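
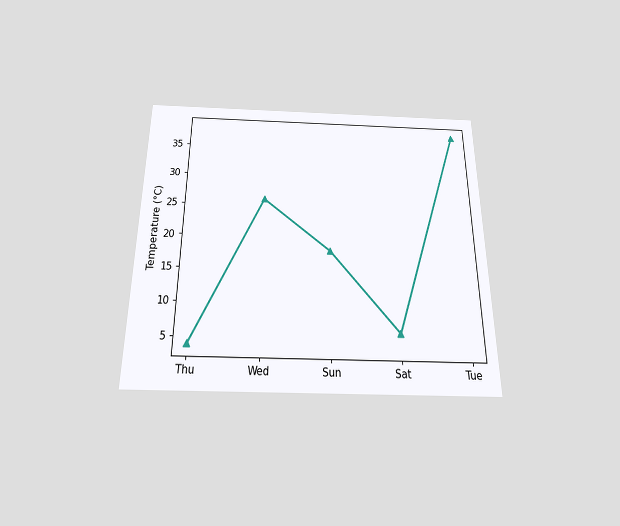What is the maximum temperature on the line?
38°C

The chart is viewed slightly from below. The highest point is at Tue, and reading across to the y-axis gives 38°C.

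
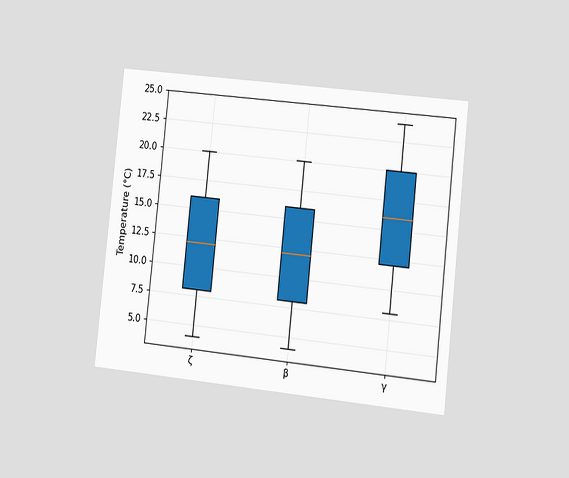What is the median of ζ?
12°C

The chart is tilted about 6° clockwise and viewed slightly from the right. The median line in the ζ box sits at 12°C.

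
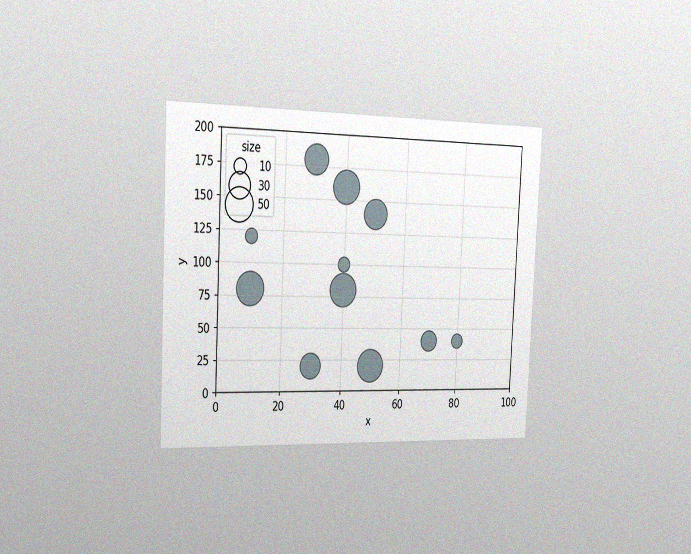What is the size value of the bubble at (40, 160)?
50

The chart is tilted about 3° clockwise and viewed slightly from the left, with some photo noise. Matching the bubble at (40, 160) against the size legend gives 50.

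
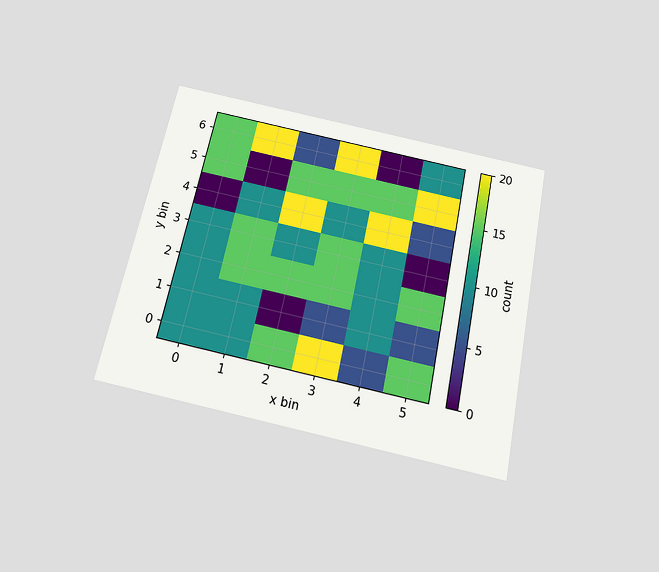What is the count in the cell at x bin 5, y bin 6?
10

The chart is tilted about 12° clockwise and viewed slightly from below. Matching the cell (5, 6) against the colorbar gives 10.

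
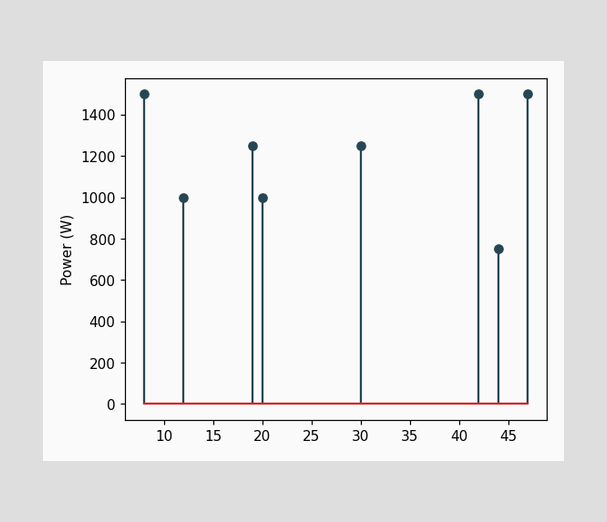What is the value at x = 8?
The stem at x=8 reaches 1500W.

1500W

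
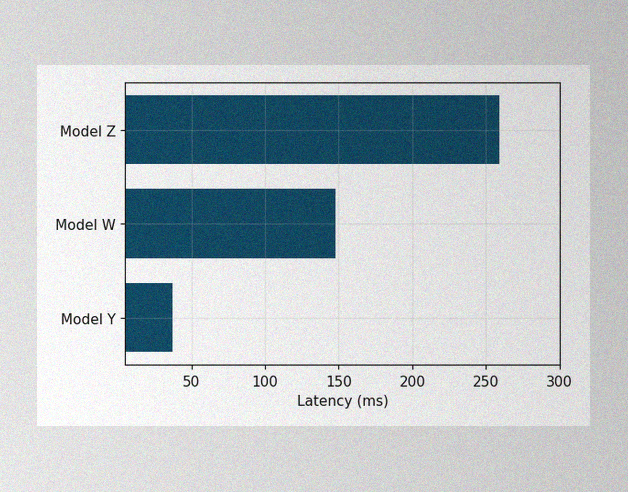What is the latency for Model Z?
259ms

The image has some photo noise and uneven lighting. Reading along the chart's x-axis, the Model Z bar reaches 259ms.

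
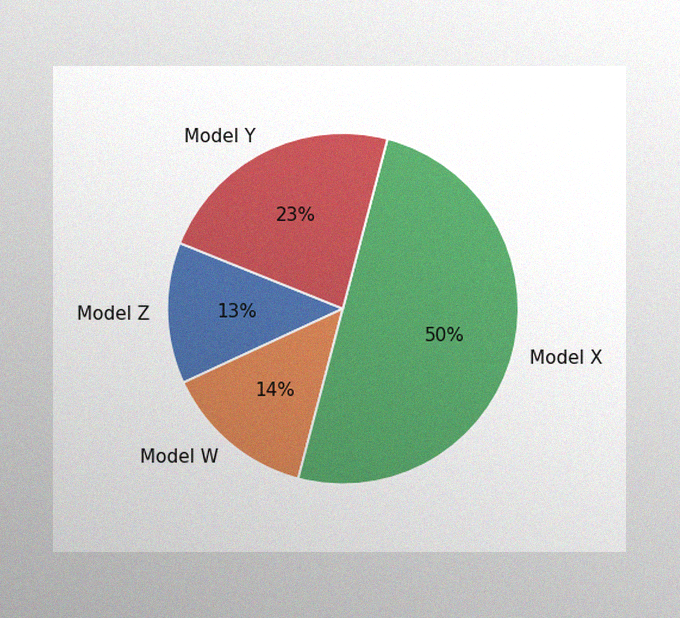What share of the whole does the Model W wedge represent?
The image has some photo noise and uneven lighting. The Model W slice takes up 14% of the pie.

14%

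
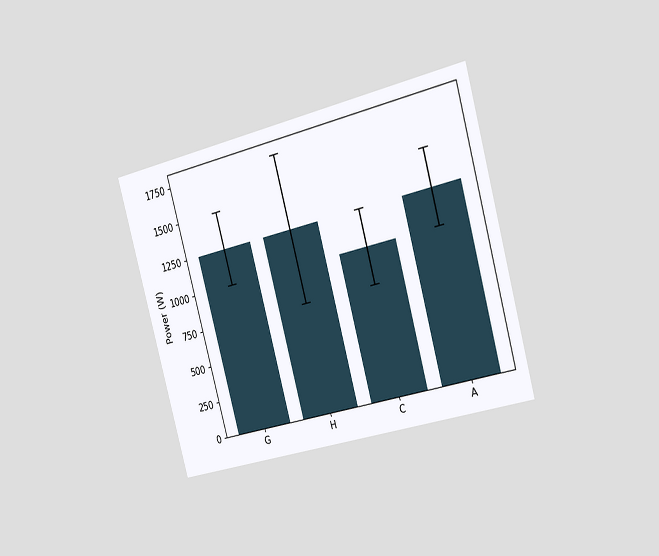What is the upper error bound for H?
1750W

The chart is tilted about 15° counter-clockwise and viewed slightly from the right. The H bar's upper whisker reaches 1750W.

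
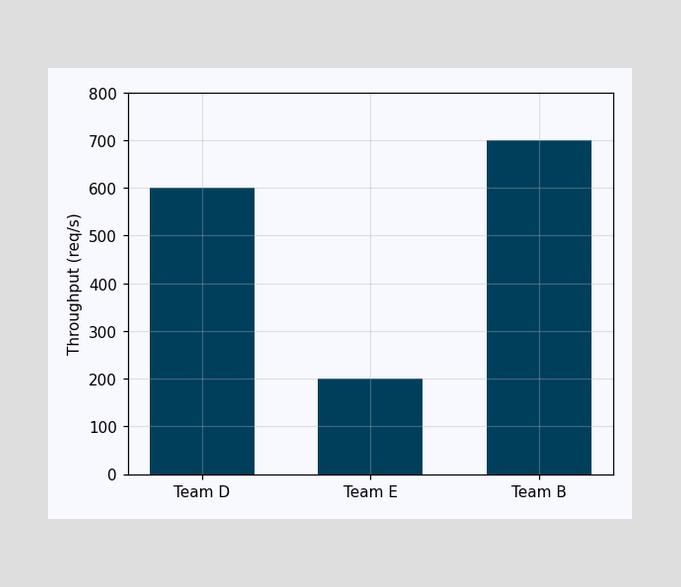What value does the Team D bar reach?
Reading along the chart's y-axis, the Team D bar reaches 600req/s.

600req/s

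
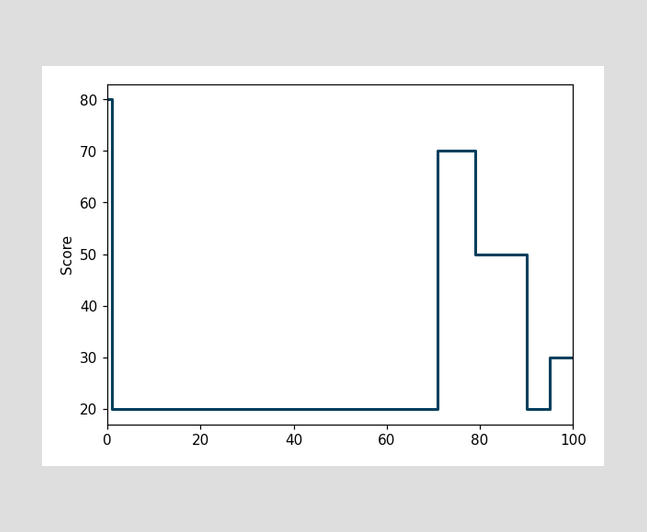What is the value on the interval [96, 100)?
On [96, 100) the step sits at 30.

30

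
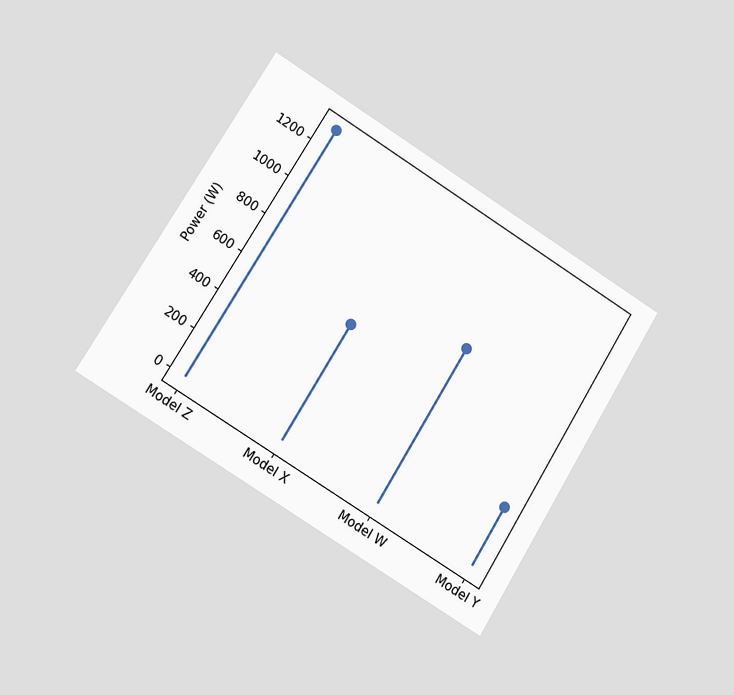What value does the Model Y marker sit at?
300W

The chart is tilted about 32° clockwise and viewed at a slight angle. The Model Y marker sits at 300W.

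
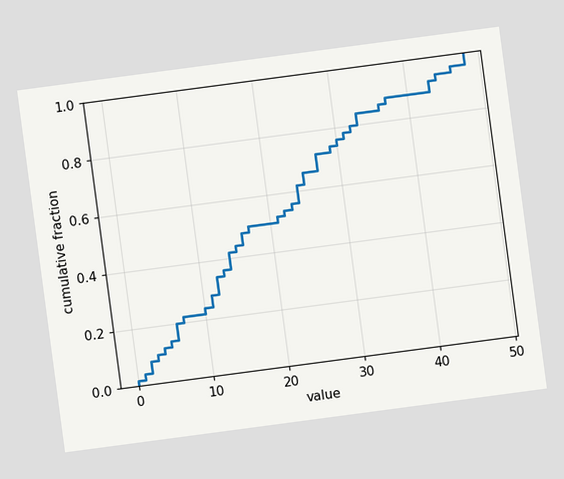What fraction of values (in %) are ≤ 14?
The chart is tilted about 8° counter-clockwise. At x=14 the ECDF step is at 42%.

42%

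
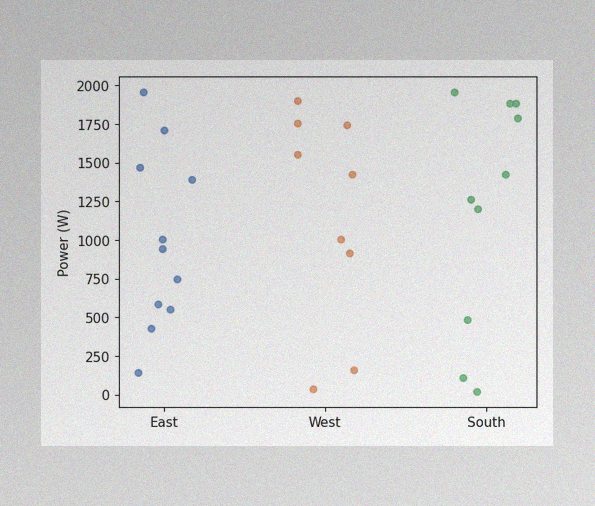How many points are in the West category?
9

The image has some photo noise and uneven lighting. Counting the markers in the West column gives 9.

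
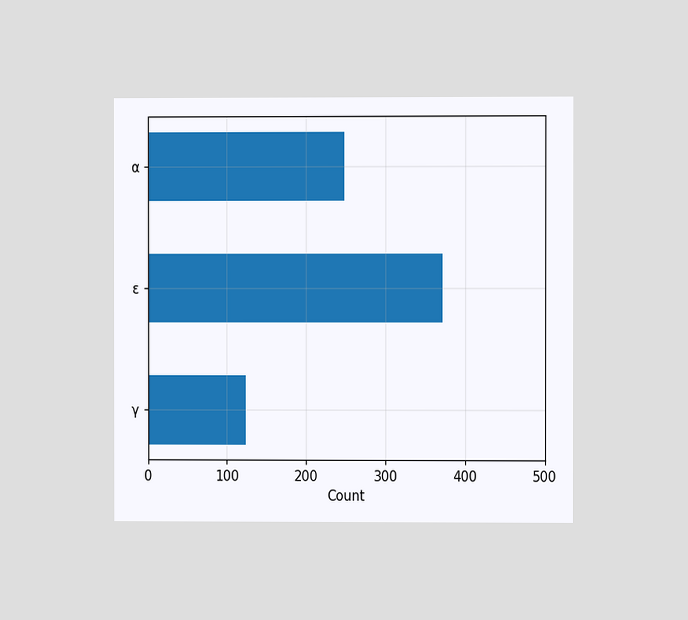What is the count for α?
248

The chart is viewed at a slight angle. Reading along the chart's x-axis, the α bar reaches 248.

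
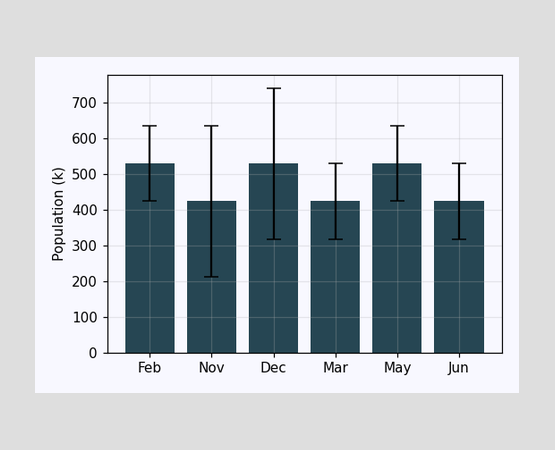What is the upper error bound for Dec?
742k

The Dec bar's upper whisker reaches 742k.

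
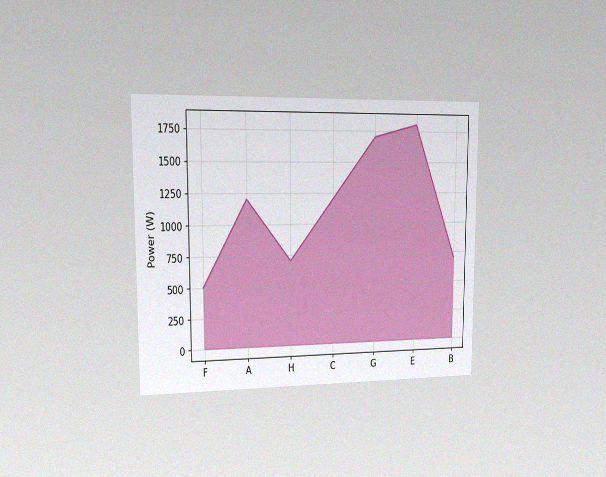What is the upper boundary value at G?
The chart is viewed slightly from the left, with some photo noise. At G the upper boundary is at 1700W.

1700W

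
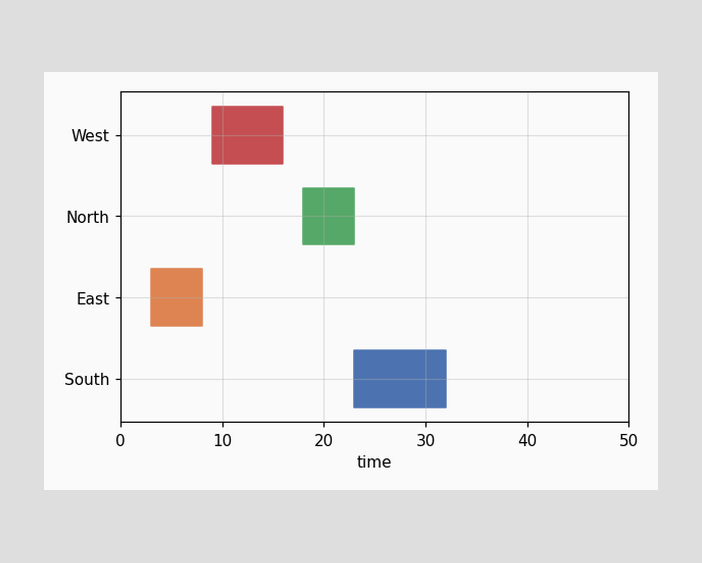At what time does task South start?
23

The South bar begins at t=23.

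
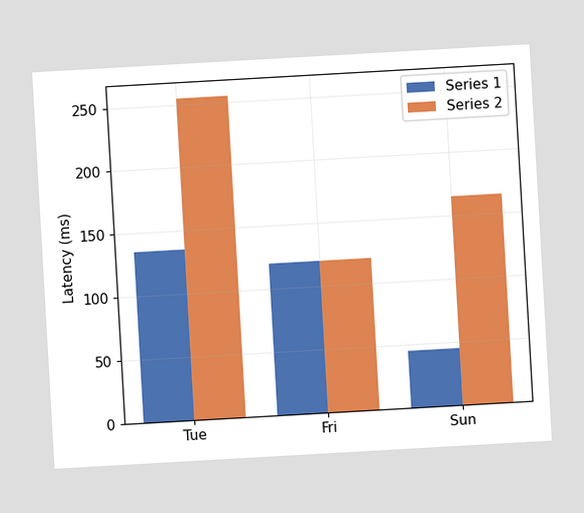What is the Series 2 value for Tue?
255ms

The chart is tilted about 3° counter-clockwise. The Series 2 bar at Tue reaches 255ms on the y-axis.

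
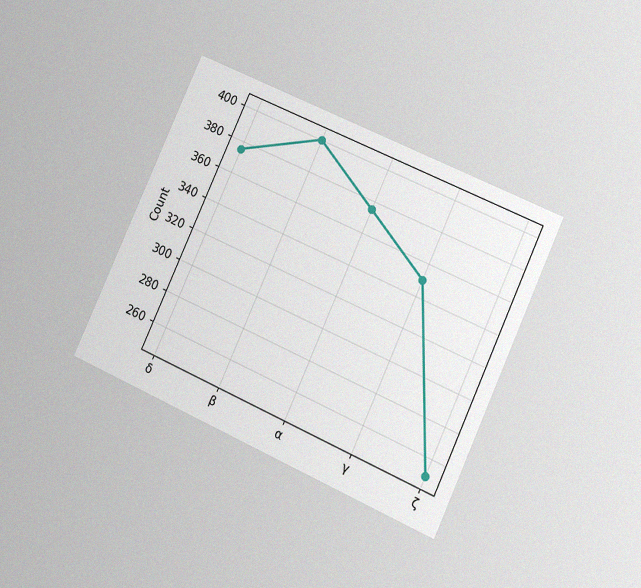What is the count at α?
The chart is tilted about 25° clockwise and viewed at a slight angle, with some photo noise. At α, the line is at 375.

375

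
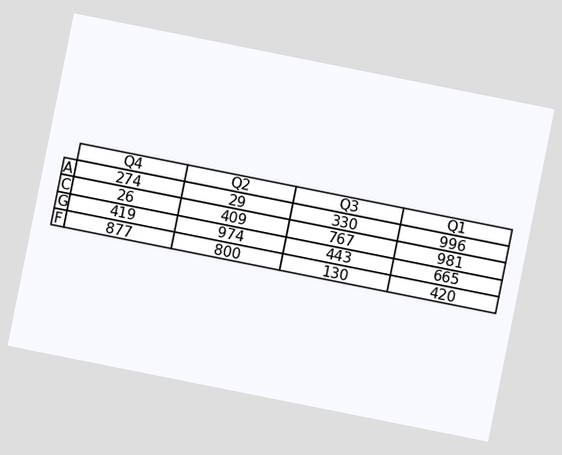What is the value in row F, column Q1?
The chart is tilted about 11° clockwise. The (F, Q1) cell reads 420.

420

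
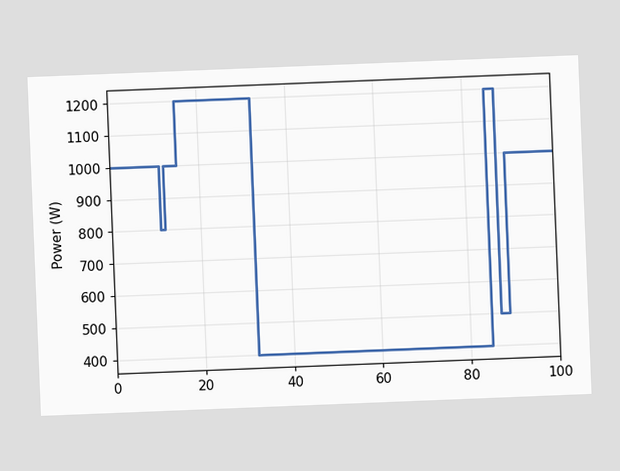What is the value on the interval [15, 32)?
1200W

The chart is tilted about 2° counter-clockwise. On [15, 32) the step sits at 1200W.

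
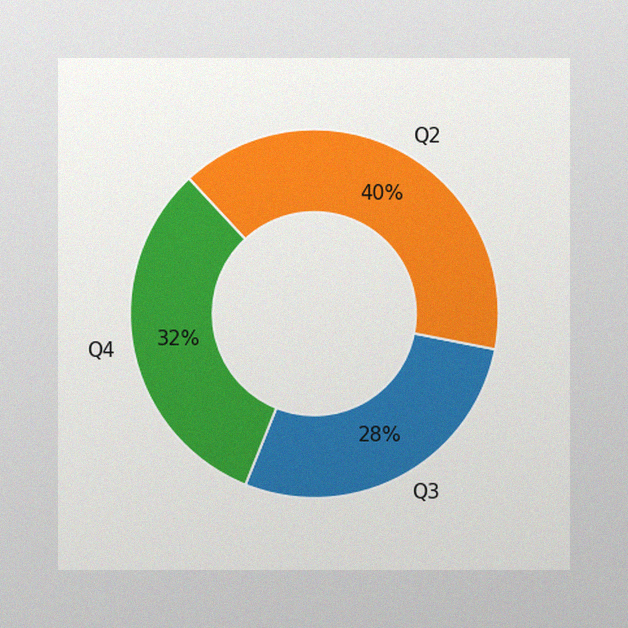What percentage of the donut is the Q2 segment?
40%

The image has some photo noise and uneven lighting. The Q2 segment takes up 40% of the ring.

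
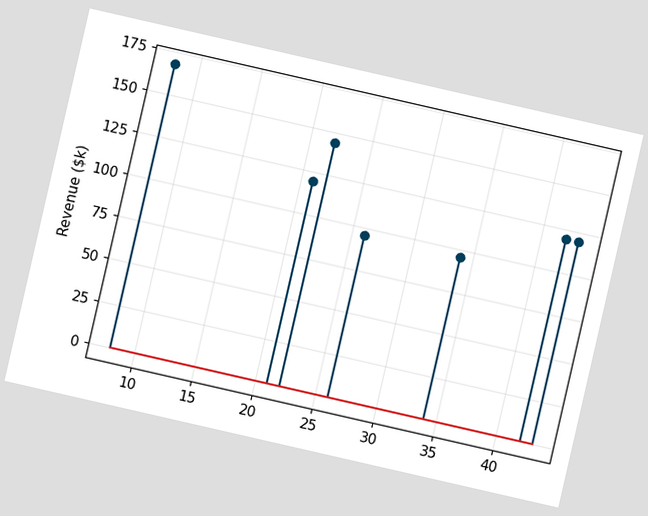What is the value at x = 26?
The chart is tilted about 13° clockwise. The stem at x=26 reaches $96k.

$96k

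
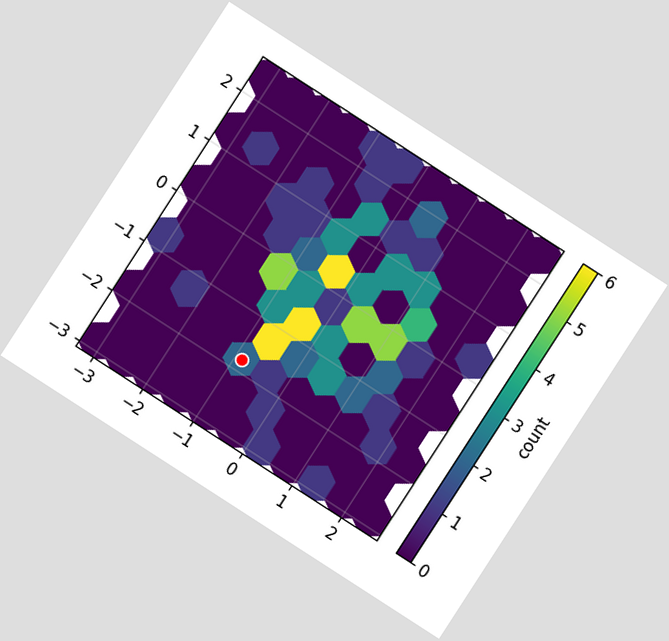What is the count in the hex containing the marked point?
2

The chart is tilted about 33° clockwise. The marked hex reads 2 on the colorbar.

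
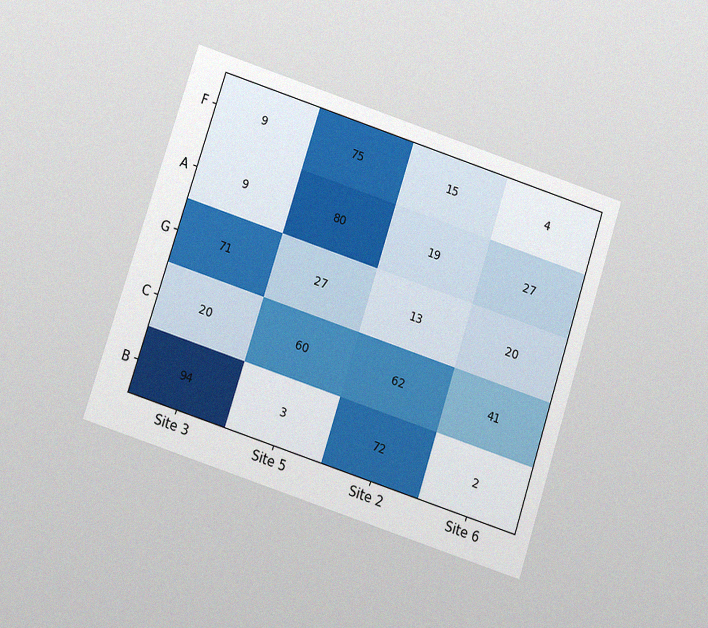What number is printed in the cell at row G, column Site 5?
The chart is tilted about 18° clockwise and viewed slightly from below, with some photo noise. The (G, Site 5) cell reads 27.

27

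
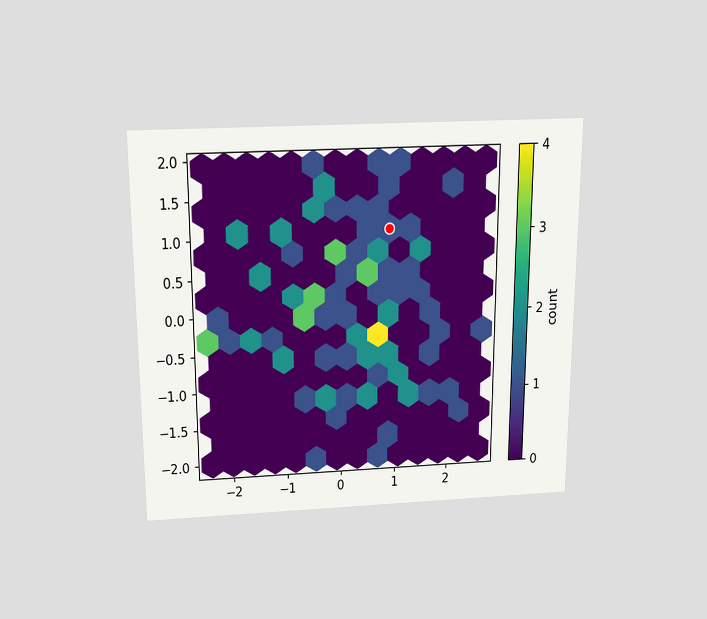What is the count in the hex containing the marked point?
1

The chart is viewed slightly from above. The marked hex reads 1 on the colorbar.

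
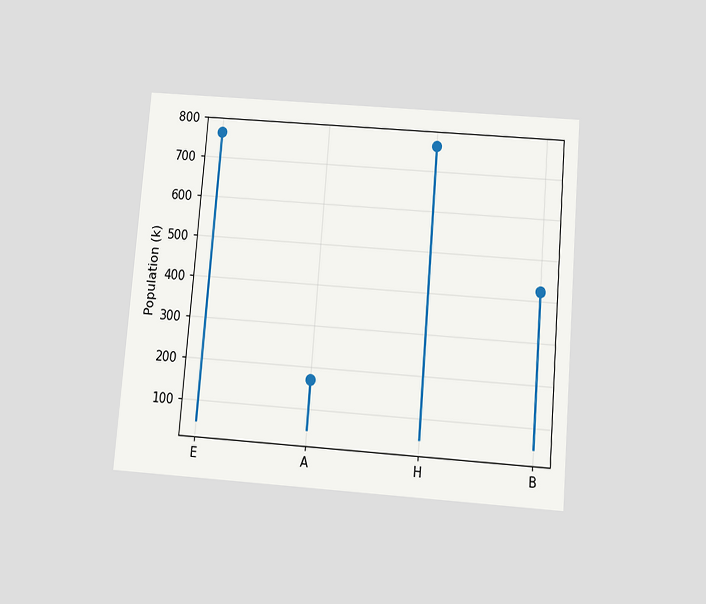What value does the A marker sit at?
The chart is tilted about 5° clockwise and viewed slightly from below. The A marker sits at 170k.

170k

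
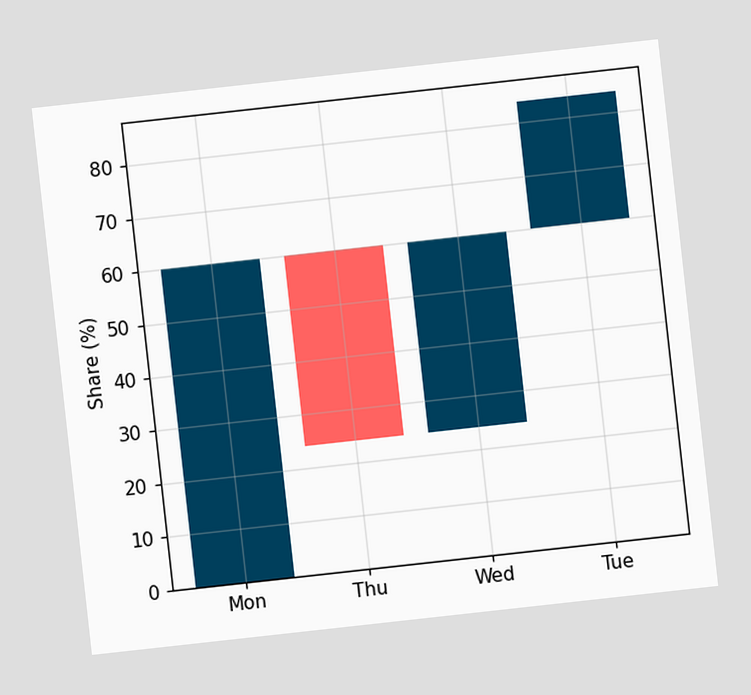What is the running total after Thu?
The chart is tilted about 6° counter-clockwise. After Thu the running total reaches 24%.

24%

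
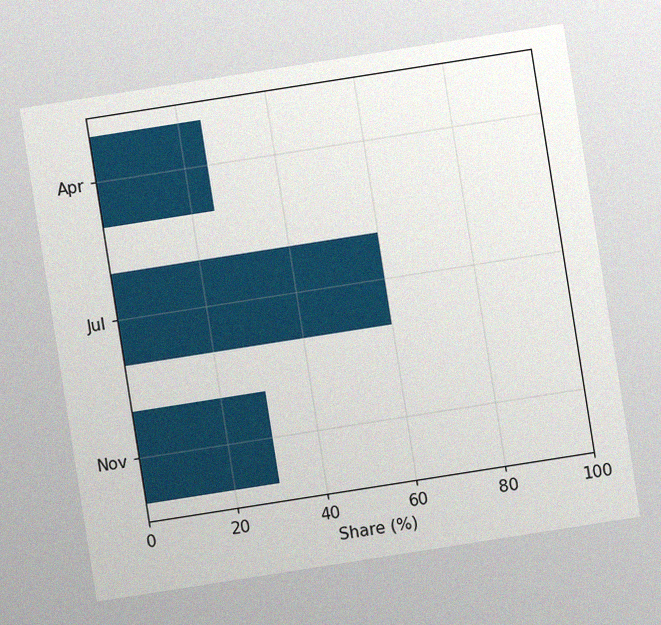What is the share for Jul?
The chart is tilted about 9° counter-clockwise, with some photo noise. Reading along the chart's x-axis, the Jul bar reaches 60%.

60%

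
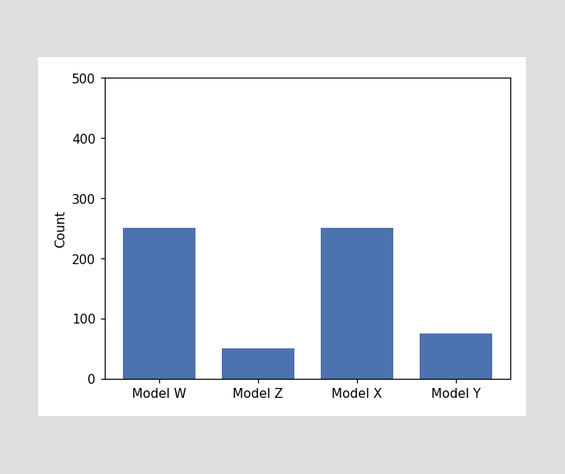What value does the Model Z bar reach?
Reading along the chart's y-axis, the Model Z bar reaches 50.

50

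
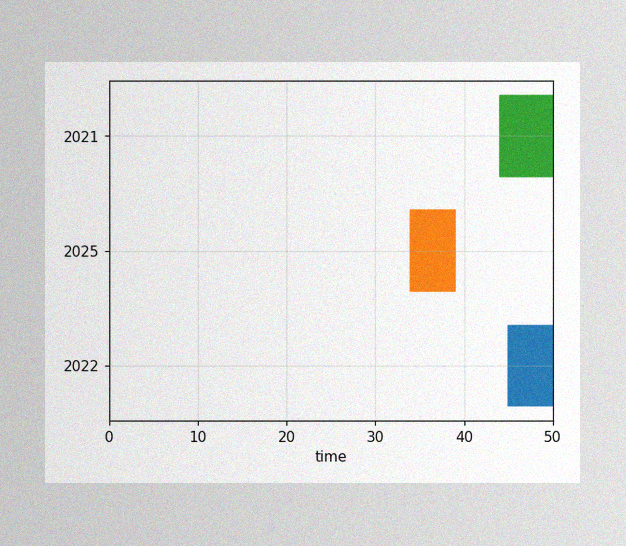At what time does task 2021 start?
44

The image has some photo noise and uneven lighting. The 2021 bar begins at t=44.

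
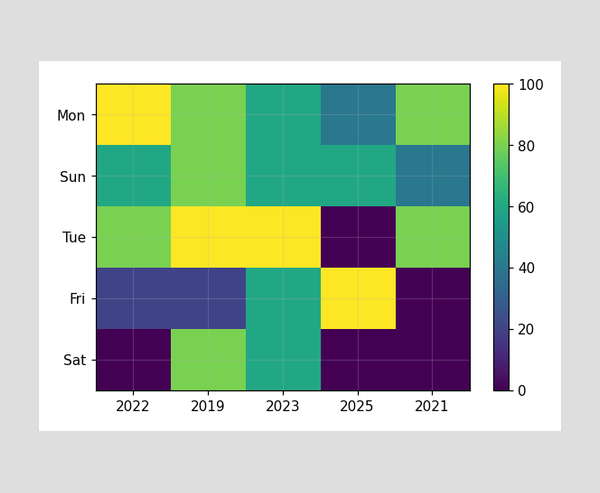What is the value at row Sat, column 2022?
Matching cell (Sat, 2022) against the colorbar gives 0.

0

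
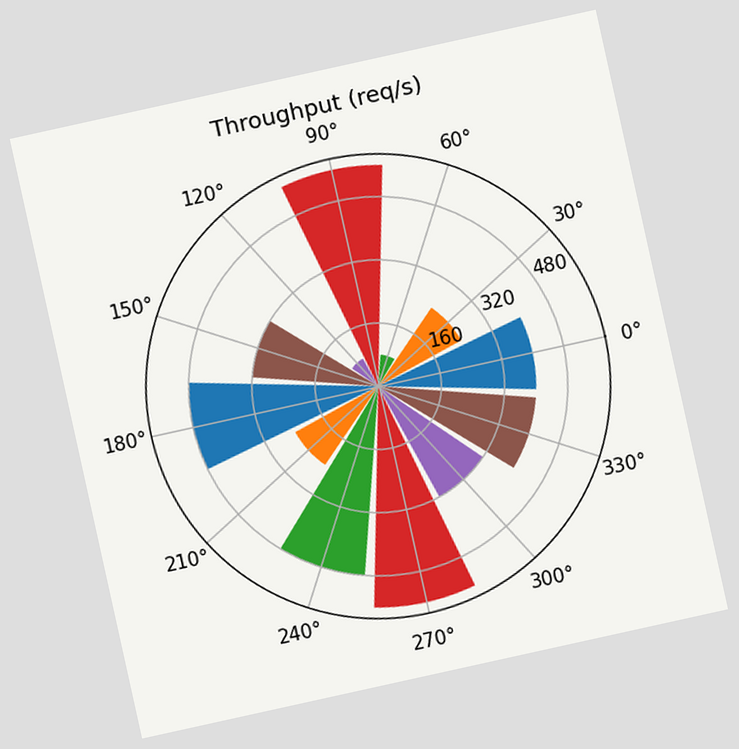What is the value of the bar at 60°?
The chart is tilted about 12° counter-clockwise. The bar at 60° reaches 80req/s on the radial axis.

80req/s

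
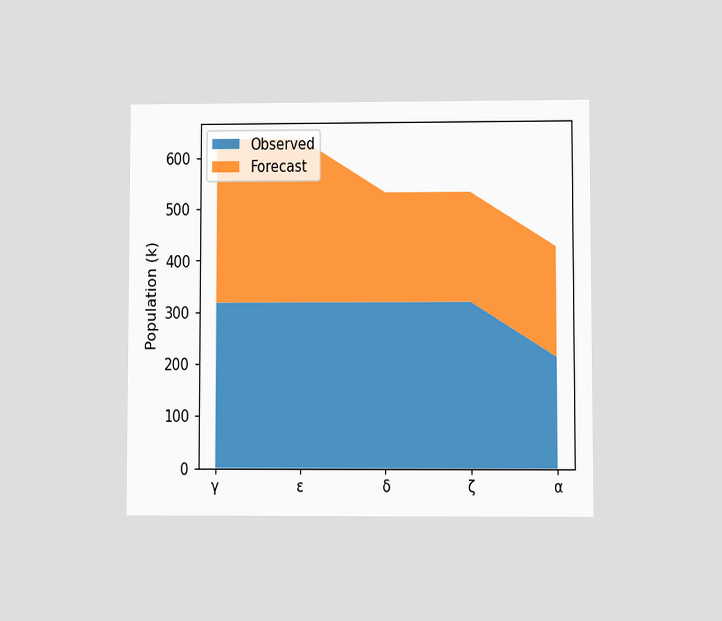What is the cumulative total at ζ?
The chart is viewed at a slight angle. The stacked total at ζ reaches 530k.

530k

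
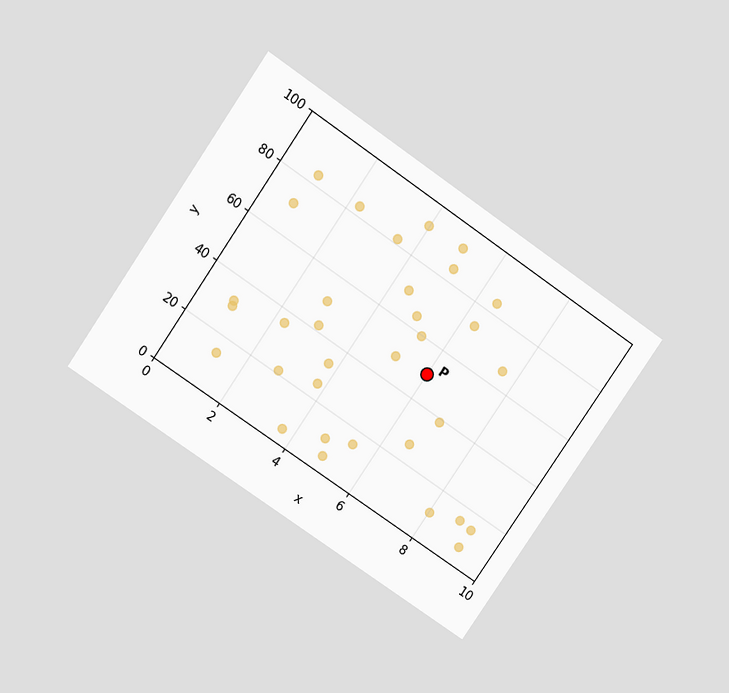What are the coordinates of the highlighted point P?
(6, 50)

The chart is tilted about 34° clockwise and viewed slightly from above. Following the gridlines from P to each axis, P sits at (6, 50).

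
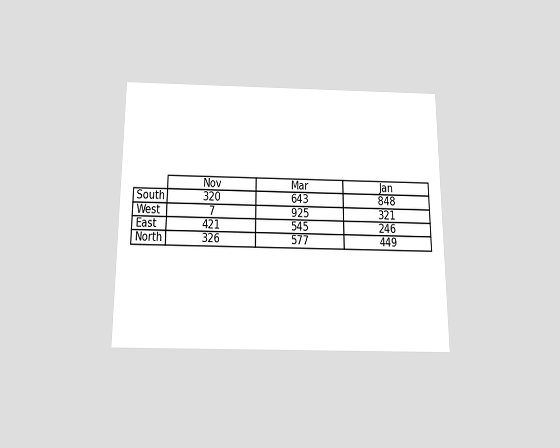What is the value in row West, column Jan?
The chart is viewed slightly from below. The (West, Jan) cell reads 321.

321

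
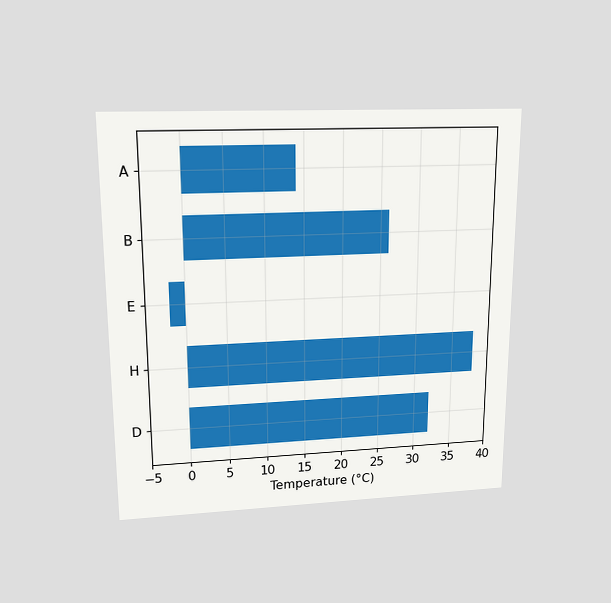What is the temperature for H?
The chart is viewed slightly from above. Reading along the chart's x-axis, the H bar reaches 38°C.

38°C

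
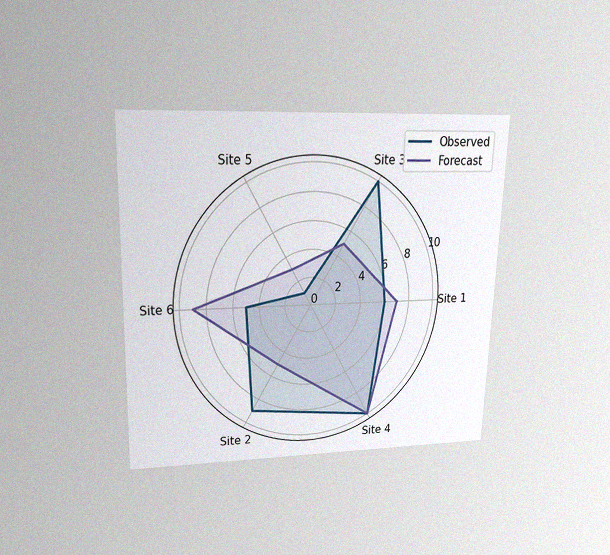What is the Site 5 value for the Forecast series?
3

The chart is viewed slightly from above, with some photo noise. On the Site 5 axis, Forecast reaches 3.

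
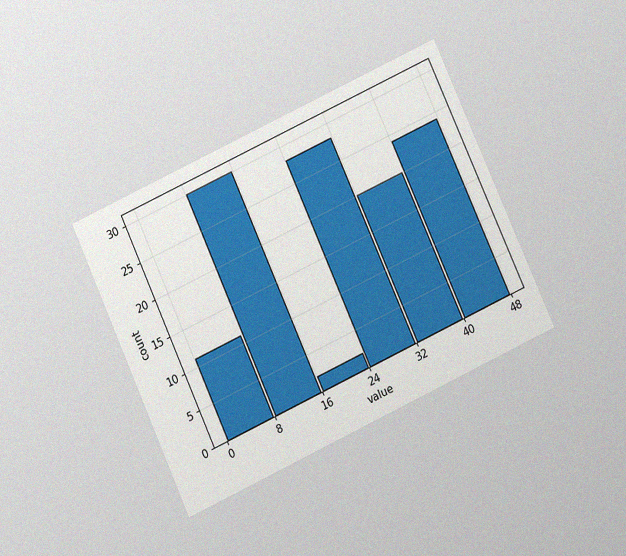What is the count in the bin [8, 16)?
30

The chart is tilted about 25° counter-clockwise and viewed slightly from below, with some photo noise. The [8, 16) bin has height 30.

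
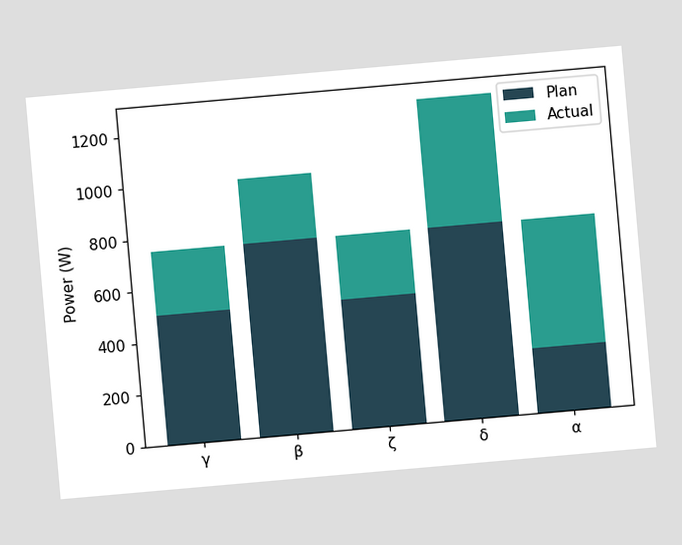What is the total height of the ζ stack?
The chart is tilted about 5° counter-clockwise. The ζ stack's top reaches 750W on the y-axis.

750W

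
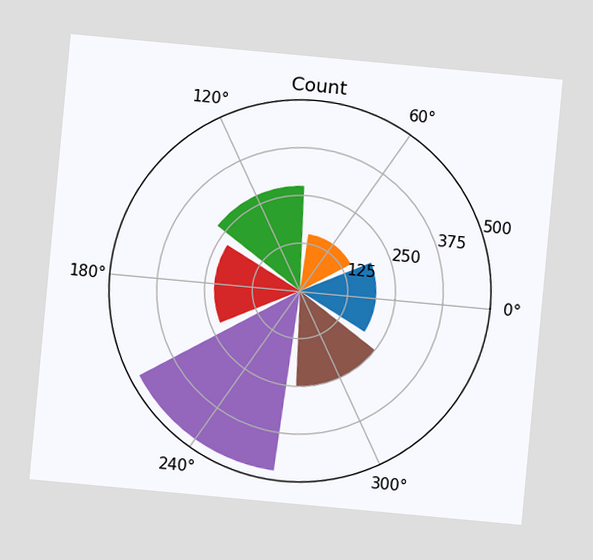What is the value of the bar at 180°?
225

The chart is tilted about 5° clockwise. The bar at 180° reaches 225 on the radial axis.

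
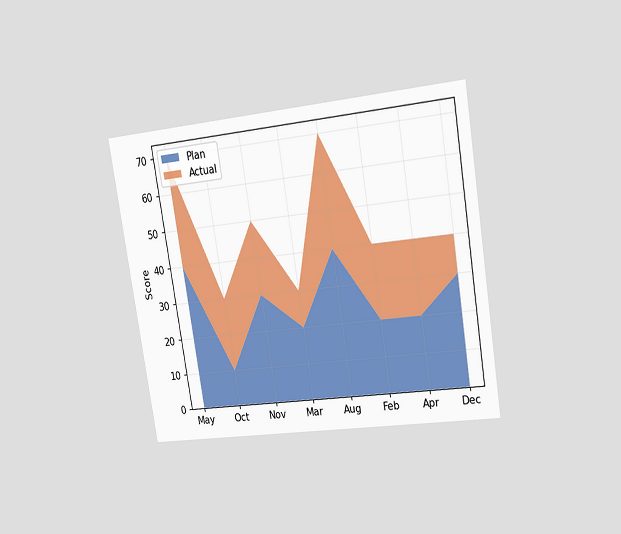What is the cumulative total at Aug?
70

The chart is tilted about 9° counter-clockwise and viewed slightly from the right. The stacked total at Aug reaches 70.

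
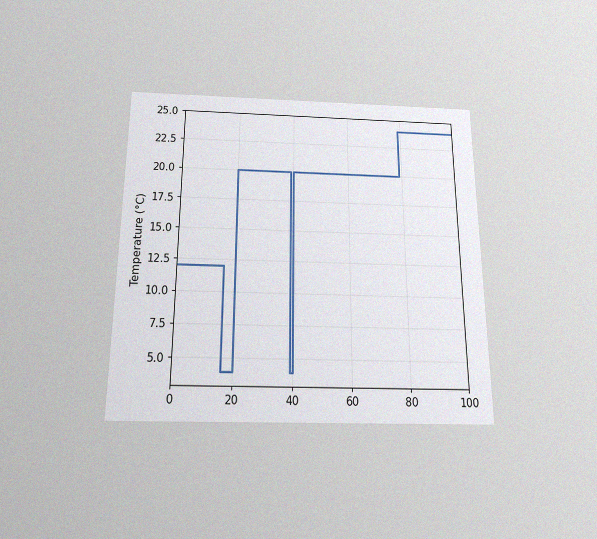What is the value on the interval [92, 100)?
The chart is viewed slightly from below, with some photo noise. On [92, 100) the step sits at 24°C.

24°C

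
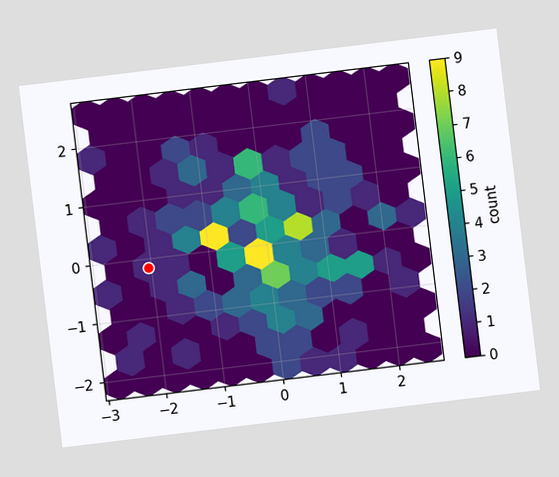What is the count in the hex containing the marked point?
1

The chart is tilted about 7° counter-clockwise. The marked hex reads 1 on the colorbar.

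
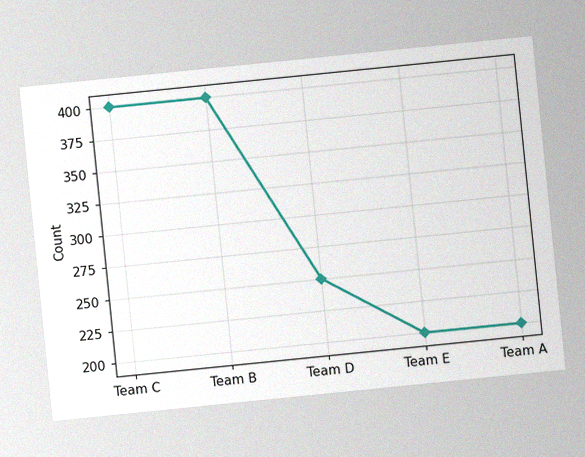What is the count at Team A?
200

The chart is tilted about 6° counter-clockwise, with some photo noise. At Team A, the line is at 200.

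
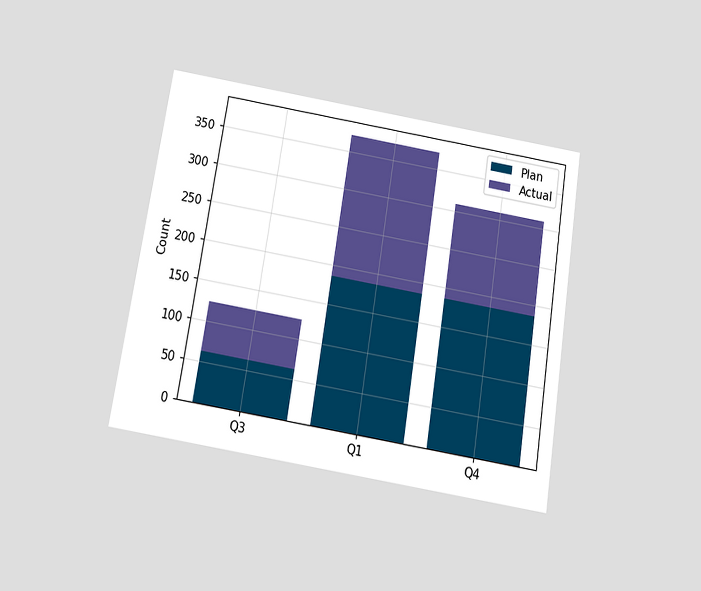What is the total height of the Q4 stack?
The chart is tilted about 9° clockwise and viewed slightly from below. The Q4 stack's top reaches 310 on the y-axis.

310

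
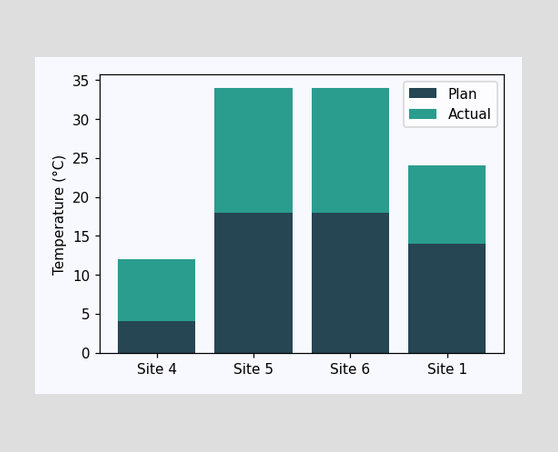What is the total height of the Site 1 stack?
24°C

The Site 1 stack's top reaches 24°C on the y-axis.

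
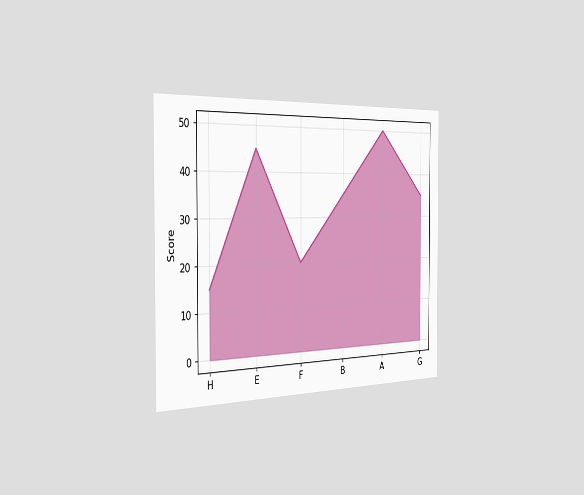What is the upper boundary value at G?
35

The chart is viewed slightly from the left. At G the upper boundary is at 35.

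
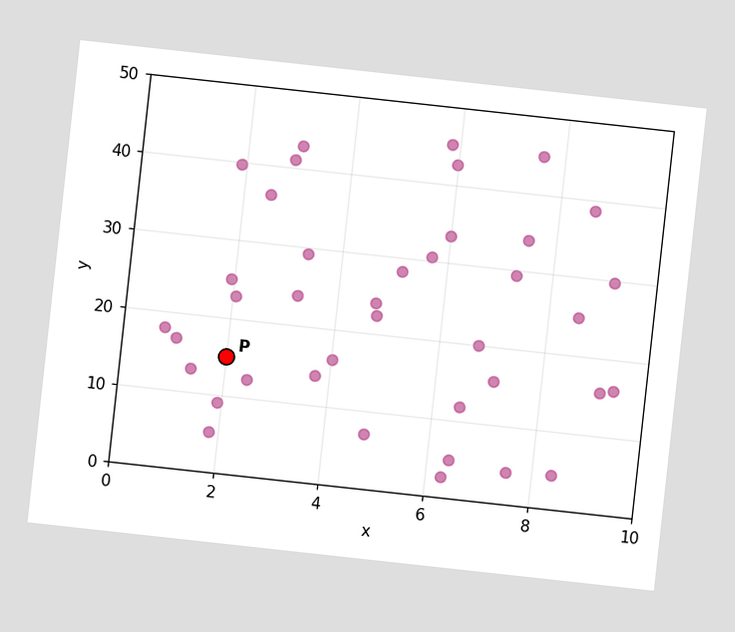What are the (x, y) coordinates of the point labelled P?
(2, 15)

The chart is tilted about 6° clockwise. Following the gridlines from P to each axis, P sits at (2, 15).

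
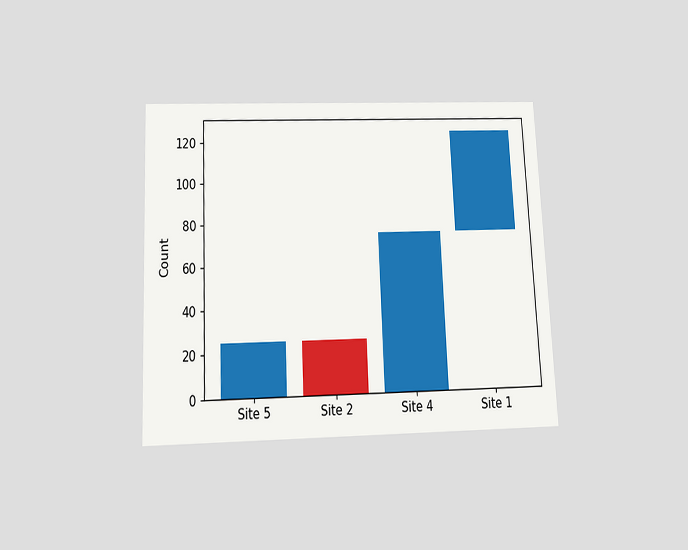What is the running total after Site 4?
The chart is tilted about 3° counter-clockwise and viewed slightly from below. After Site 4 the running total reaches 75.

75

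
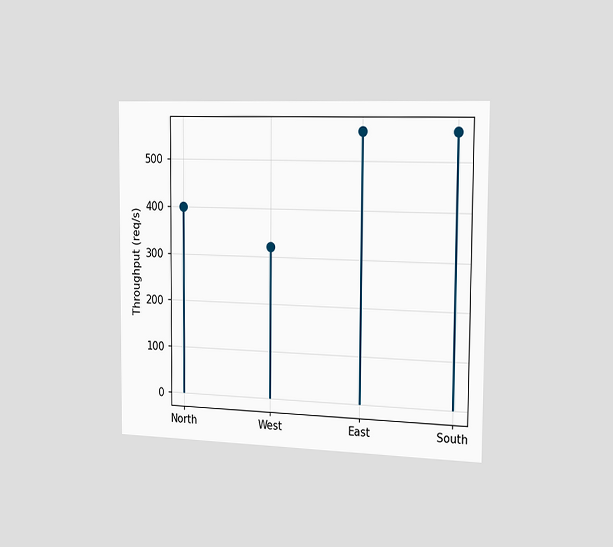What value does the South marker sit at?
The chart is viewed slightly from the right. The South marker sits at 560req/s.

560req/s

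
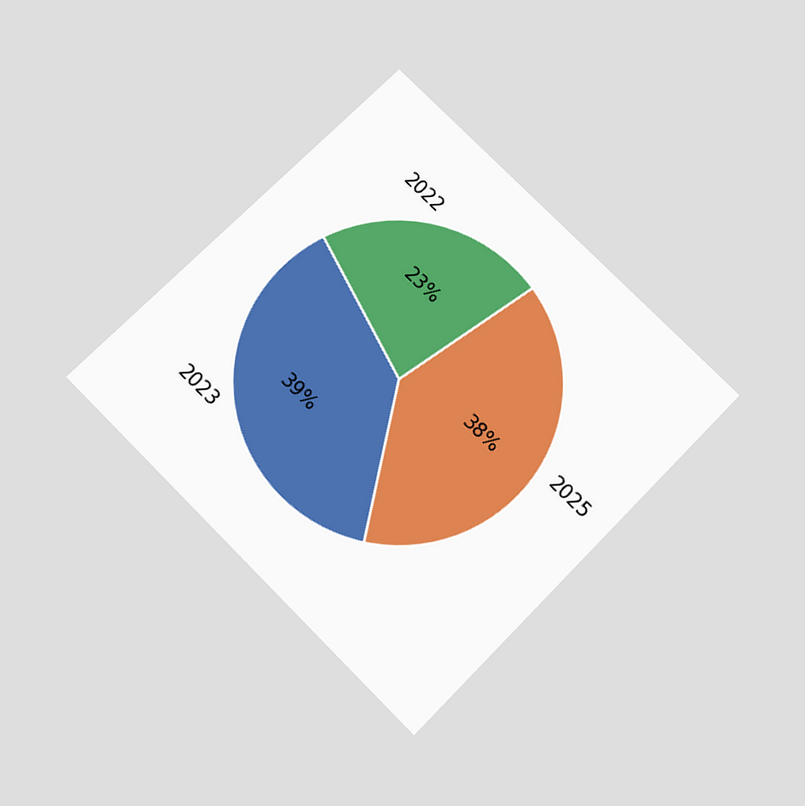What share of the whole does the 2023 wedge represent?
39%

The chart is tilted about 45° clockwise and viewed slightly from below. The 2023 slice takes up 39% of the pie.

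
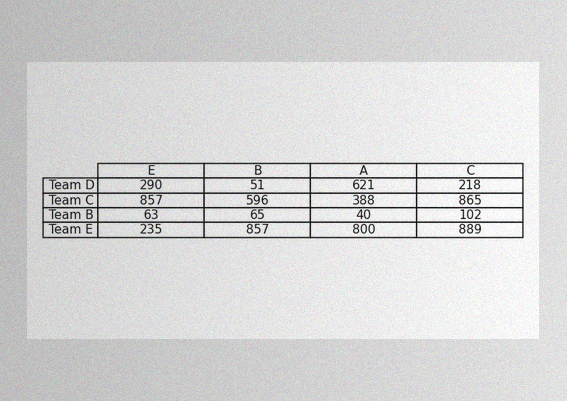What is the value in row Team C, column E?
857

The image has some photo noise and uneven lighting. The (Team C, E) cell reads 857.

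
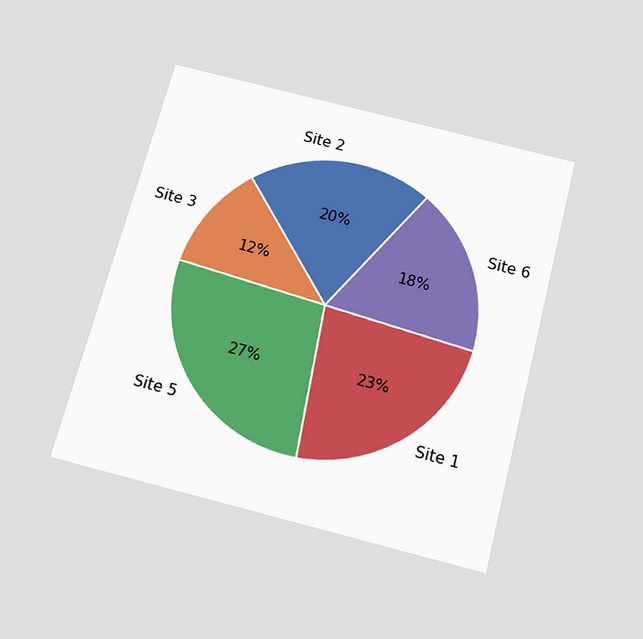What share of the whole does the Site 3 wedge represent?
The chart is tilted about 15° clockwise and viewed slightly from below. The Site 3 slice takes up 12% of the pie.

12%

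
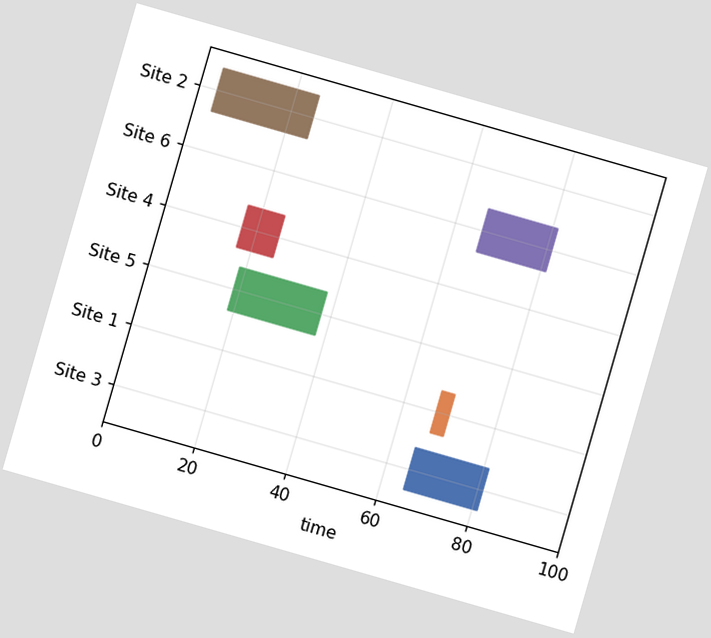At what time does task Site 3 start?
65

The chart is tilted about 16° clockwise. The Site 3 bar begins at t=65.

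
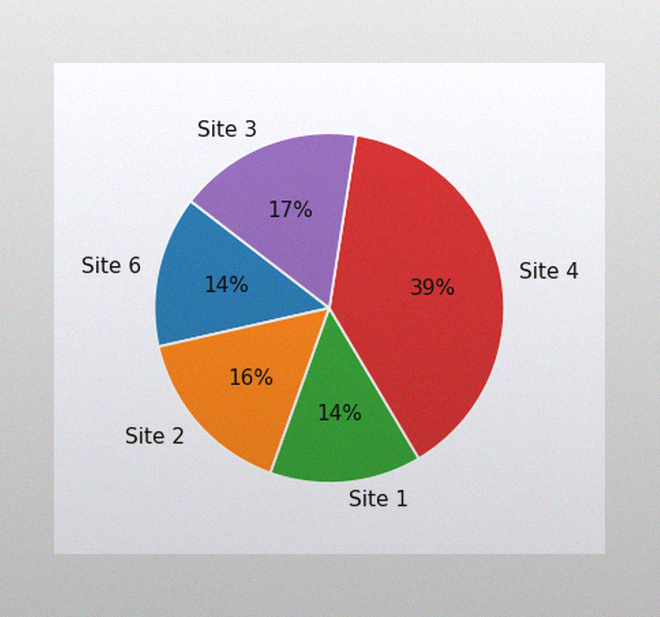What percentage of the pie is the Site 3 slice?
The image has some photo noise and uneven lighting. The Site 3 slice takes up 17% of the pie.

17%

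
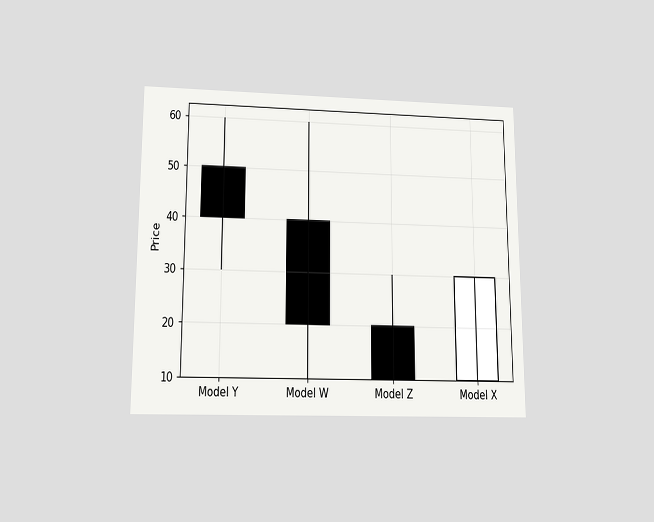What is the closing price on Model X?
The chart is viewed slightly from below. The Model X candle closes at 30.

30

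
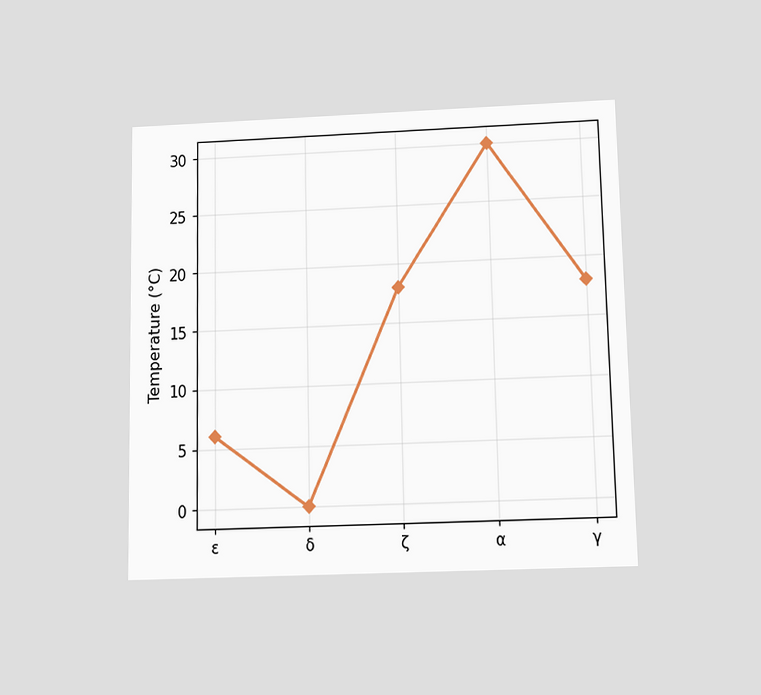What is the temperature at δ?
0°C

The chart is viewed slightly from below. At δ, the line is at 0°C.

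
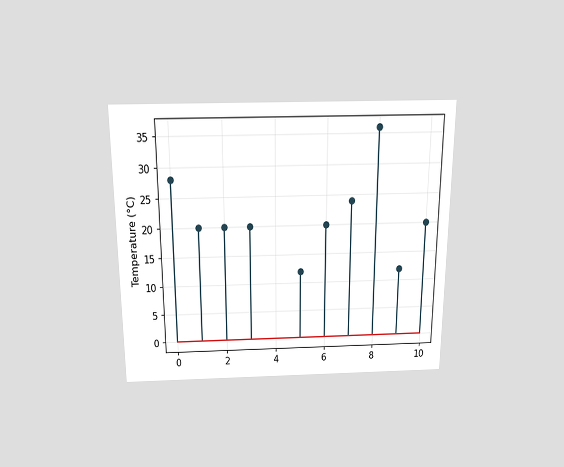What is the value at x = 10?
20°C

The chart is viewed slightly from above. The stem at x=10 reaches 20°C.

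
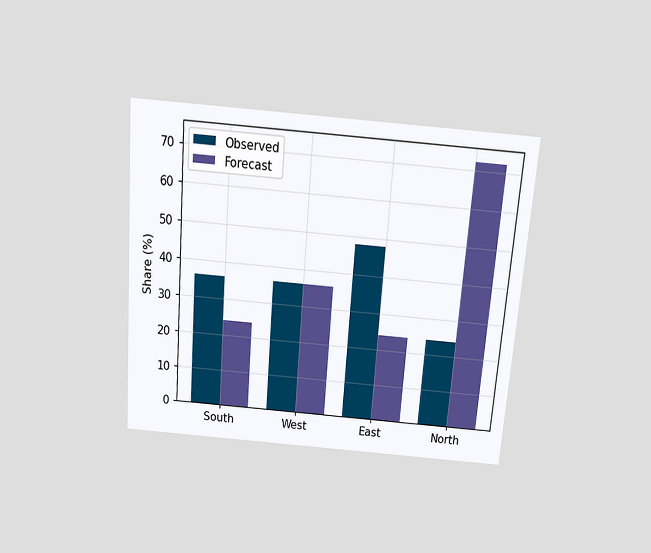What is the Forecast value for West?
36%

The chart is tilted about 4° clockwise and viewed slightly from above. The Forecast bar at West reaches 36% on the y-axis.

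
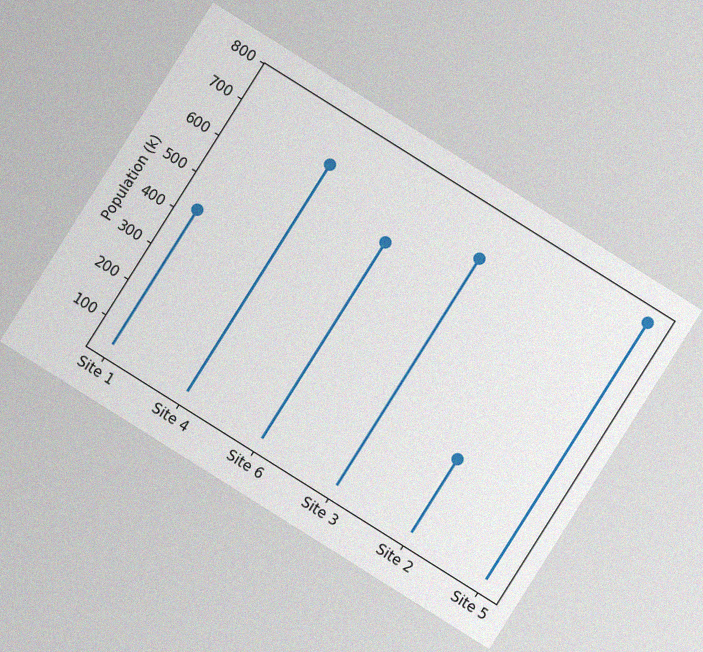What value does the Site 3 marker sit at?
680k

The chart is tilted about 32° clockwise, with some photo noise. The Site 3 marker sits at 680k.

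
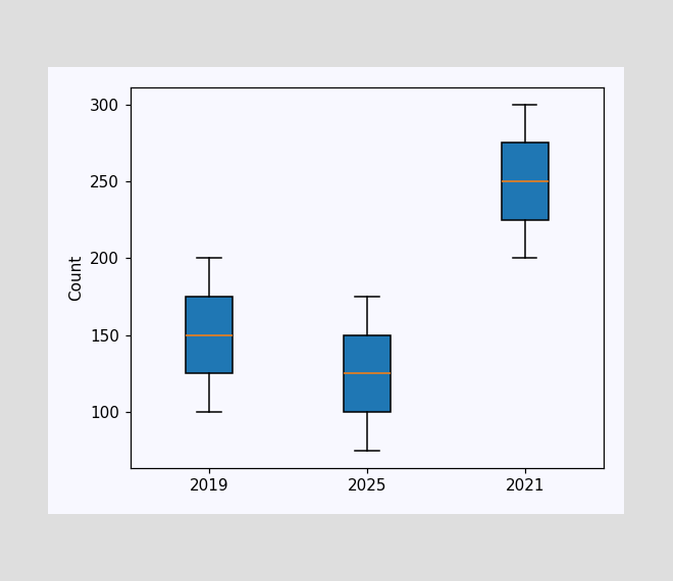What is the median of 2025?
The median line in the 2025 box sits at 125.

125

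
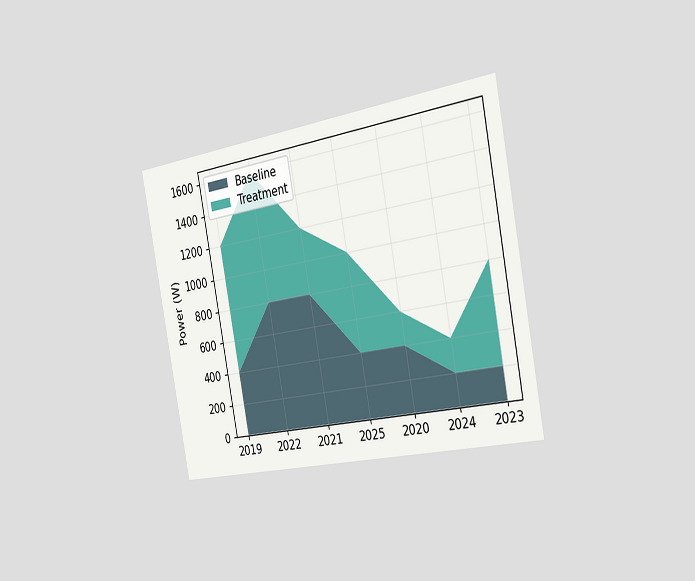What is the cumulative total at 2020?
The chart is tilted about 11° counter-clockwise and viewed slightly from the right. The stacked total at 2020 reaches 600W.

600W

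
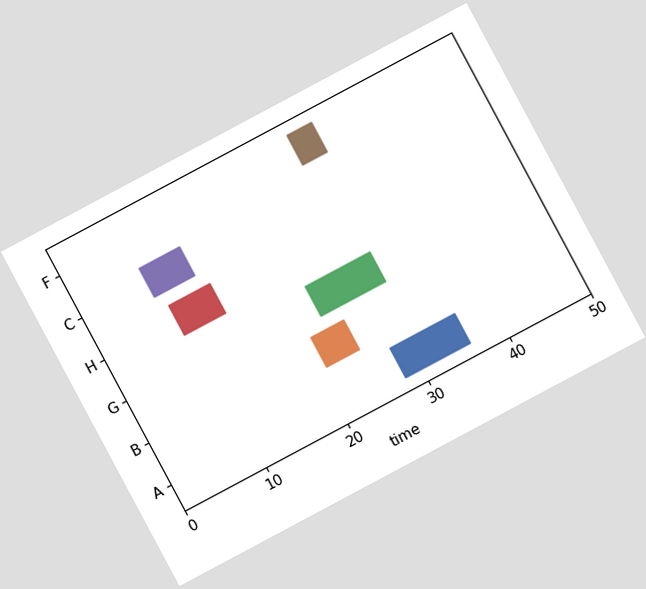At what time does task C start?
The chart is tilted about 28° counter-clockwise. The C bar begins at t=8.

8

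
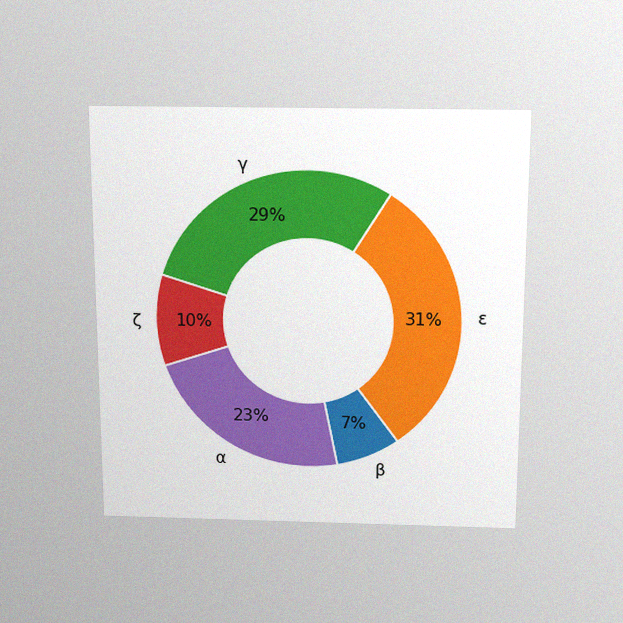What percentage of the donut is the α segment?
The chart is viewed slightly from above, with some photo noise. The α segment takes up 23% of the ring.

23%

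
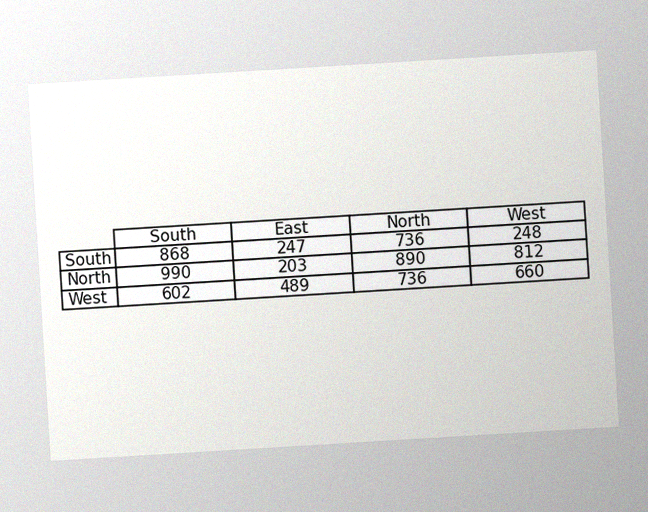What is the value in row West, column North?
736

The chart is tilted about 3° counter-clockwise, with some photo noise. The (West, North) cell reads 736.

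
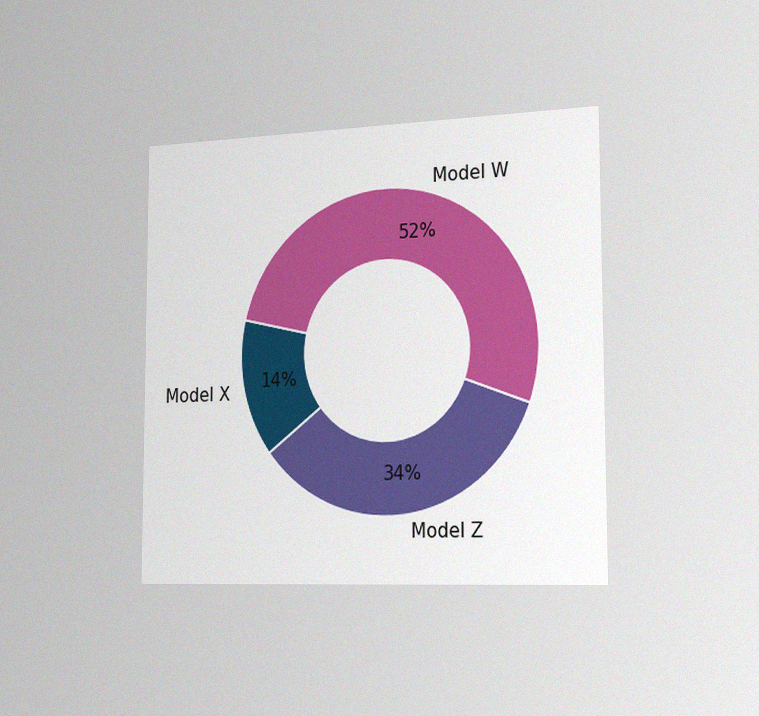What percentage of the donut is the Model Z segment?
34%

The chart is viewed slightly from the right, with some photo noise. The Model Z segment takes up 34% of the ring.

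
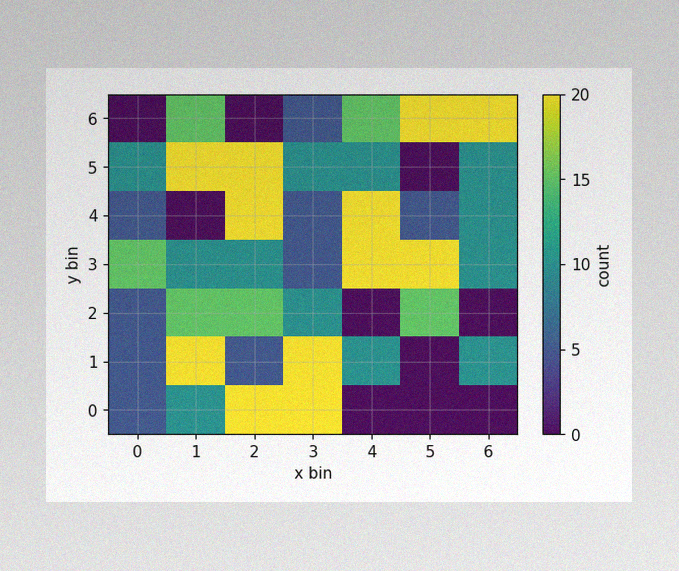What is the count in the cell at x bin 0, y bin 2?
5

The image has some photo noise and uneven lighting. Matching the cell (0, 2) against the colorbar gives 5.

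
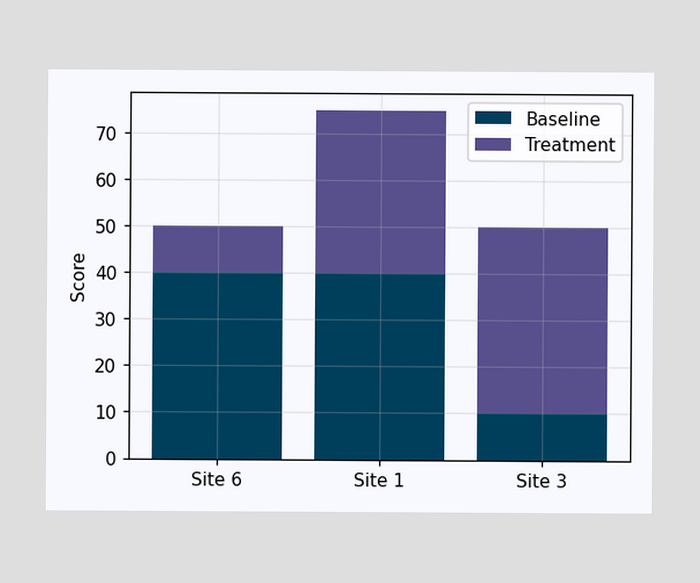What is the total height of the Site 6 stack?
50

The Site 6 stack's top reaches 50 on the y-axis.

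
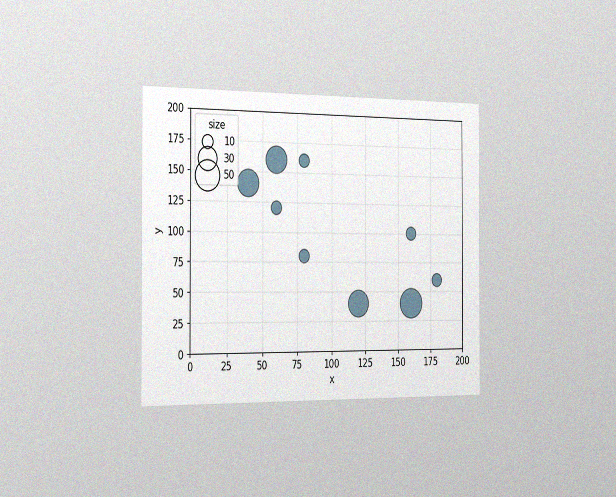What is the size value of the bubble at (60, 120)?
The chart is viewed slightly from the left, with some photo noise. Matching the bubble at (60, 120) against the size legend gives 10.

10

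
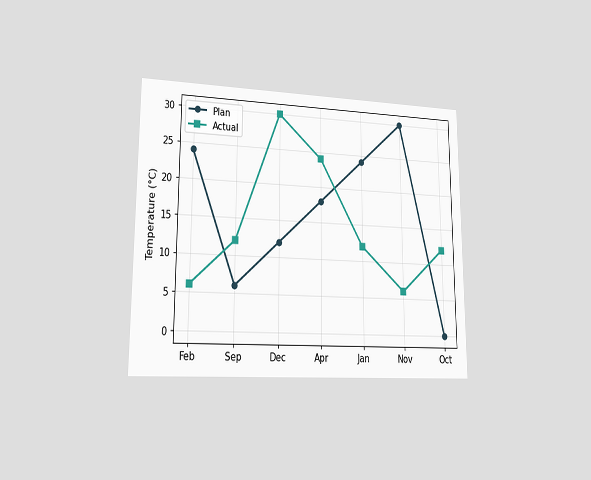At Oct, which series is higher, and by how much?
Actual, by 12°C

The chart is viewed at a slight angle. At Oct, Actual sits above the other line by 12°C.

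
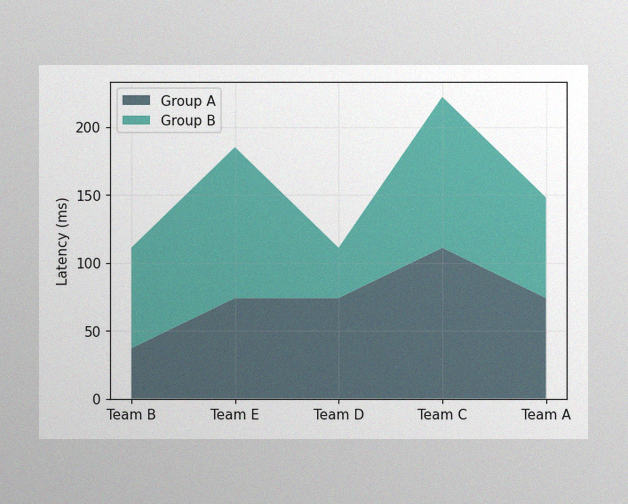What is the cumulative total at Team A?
148ms

The image has some photo noise and uneven lighting. The stacked total at Team A reaches 148ms.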